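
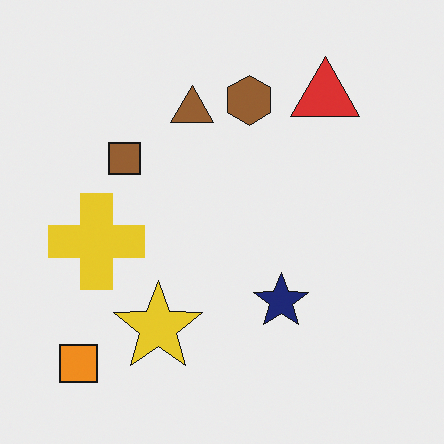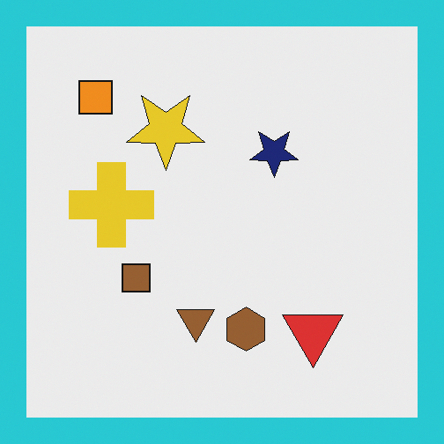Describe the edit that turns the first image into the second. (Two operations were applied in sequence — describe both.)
The second image is the first flipped vertically (top ↔ bottom), then framed with a cyan border.

The orange square is in the bottom-left of the first image and the top-left of the second — shapes on opposite sides of the horizontal midline have swapped in a mirror flip. A solid cyan frame runs around the edge of the second image, with the content slightly shrunk inside it.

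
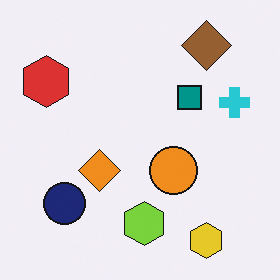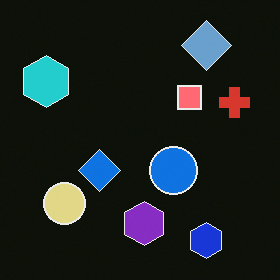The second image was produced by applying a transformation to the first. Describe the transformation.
Color-inverted (negative).

The light background has become dark and every shape's color is its complement — a photographic negative.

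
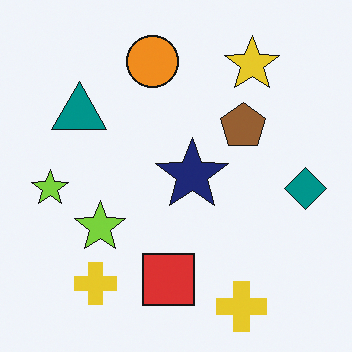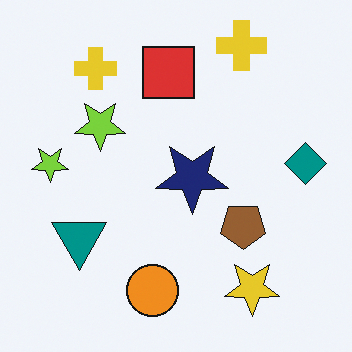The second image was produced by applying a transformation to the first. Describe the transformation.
The image was flipped vertically (top ↔ bottom).

The orange circle is in the top of the first image and the bottom of the second — shapes on opposite sides of the horizontal midline have swapped in a mirror flip.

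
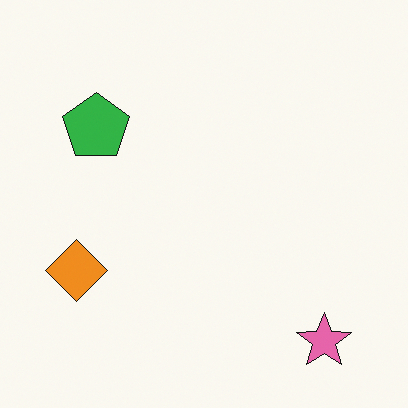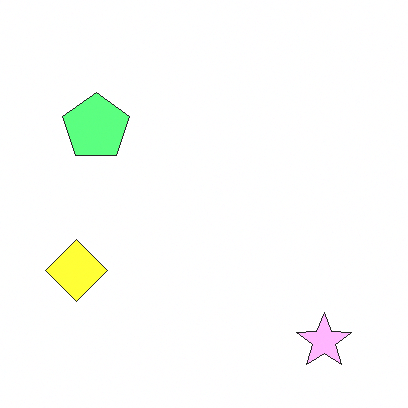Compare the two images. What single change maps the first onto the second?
Noticeably brightened.

Every pixel — background and shapes alike — is uniformly brightened.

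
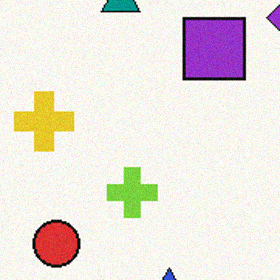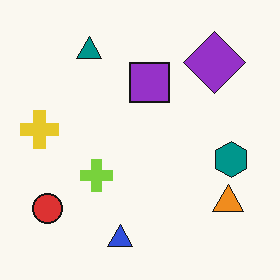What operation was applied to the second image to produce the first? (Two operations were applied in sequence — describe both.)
It was cropped to a modestly smaller region and rescaled, then degraded with subtle gaussian noise.

The visible shapes are larger and the field of view is narrower; shapes near the original edges may be partly or wholly outside the frame — a crop-and-rescale. Random speckle covers the whole image, including the flat background.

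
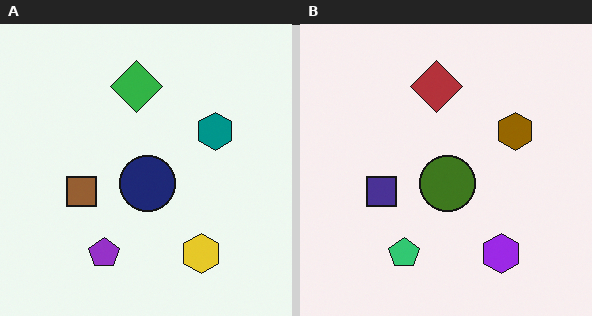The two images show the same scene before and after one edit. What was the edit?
Hue-shifted through roughly half the color wheel.

Every shape's color has rotated by the same amount around the hue wheel — a uniform hue shift.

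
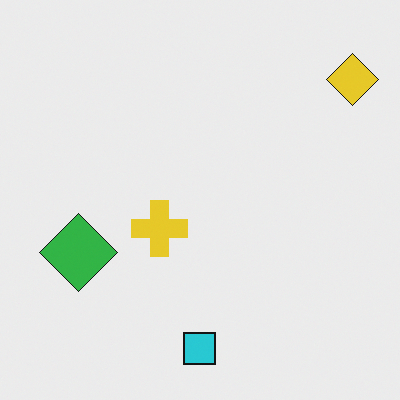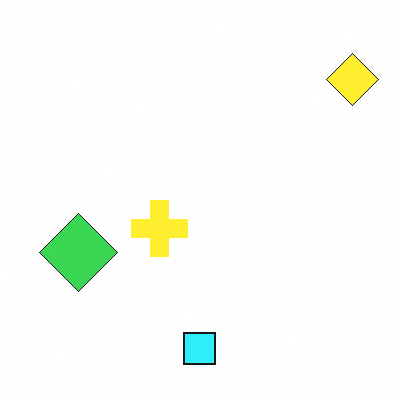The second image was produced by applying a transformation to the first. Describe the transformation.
It was brightened a little.

Every pixel — background and shapes alike — is uniformly brightened.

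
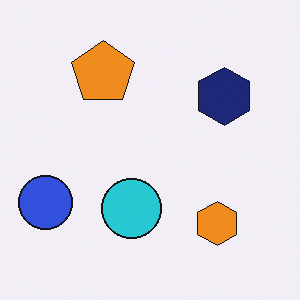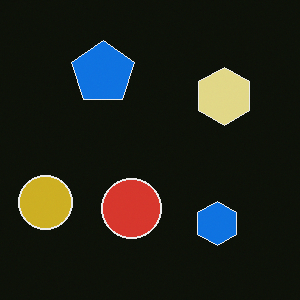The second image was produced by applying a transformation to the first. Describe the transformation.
This is the original image color-inverted (negative).

The light background has become dark and every shape's color is its complement — a photographic negative.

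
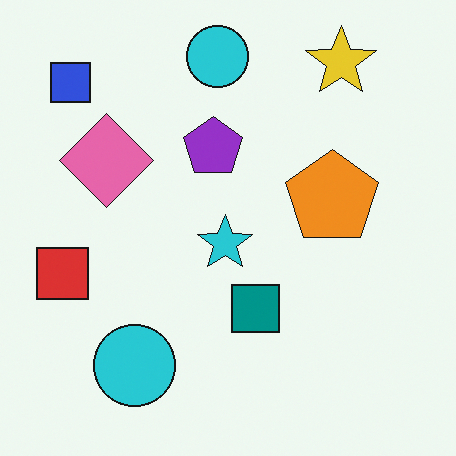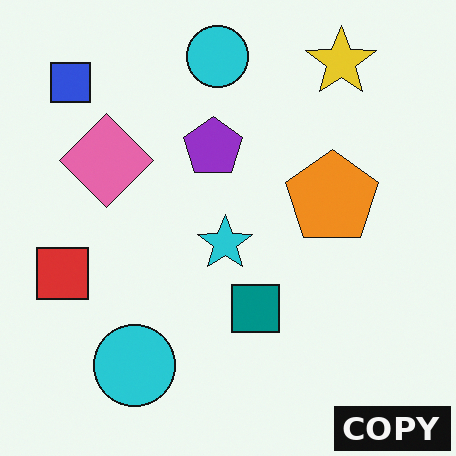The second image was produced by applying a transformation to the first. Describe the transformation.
The second image is the first watermarked with the text "COPY" in the lower-right corner.

A dark label reading "COPY" appears in the lower-right corner.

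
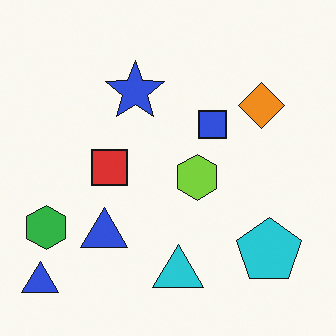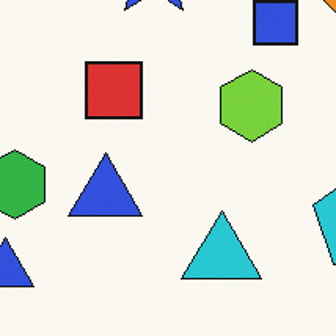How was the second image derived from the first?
The image was cropped to a modestly smaller region and rescaled.

The visible shapes are larger and the field of view is narrower; shapes near the original edges may be partly or wholly outside the frame — a crop-and-rescale.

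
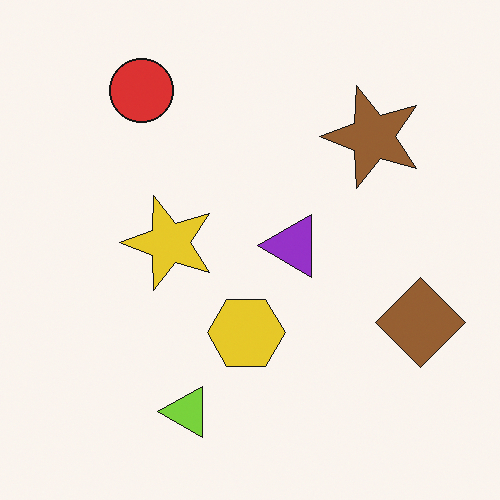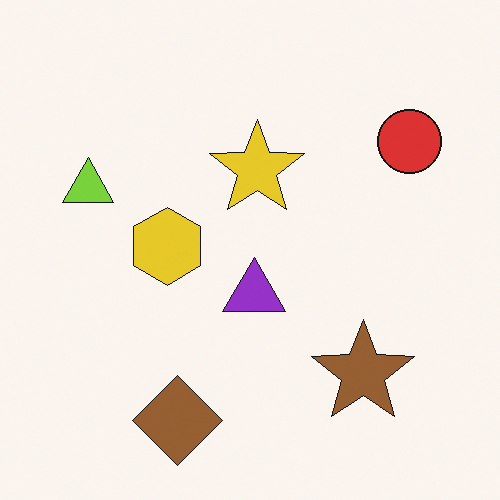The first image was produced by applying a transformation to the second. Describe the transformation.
The image was rotated 90° counter-clockwise.

The red circle sits in the top-right of the second image and the top-left of the first — consistent with a whole-image 90° counter-clockwise rotation.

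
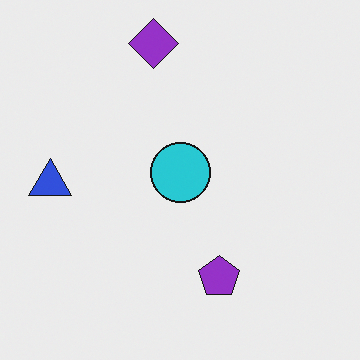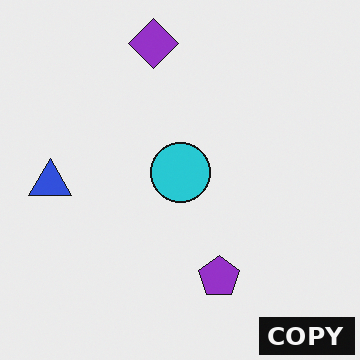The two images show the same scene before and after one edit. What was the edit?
It was watermarked with the text "COPY" in the lower-right corner.

A dark label reading "COPY" appears in the lower-right corner.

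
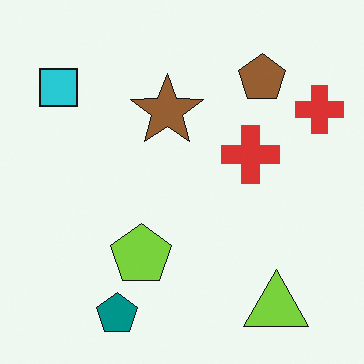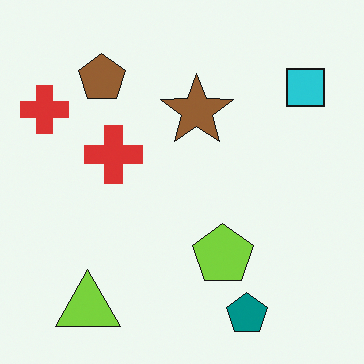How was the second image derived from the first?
The transformation is: flipped horizontally (left ↔ right).

The cyan square is in the top-left of the first image and the top-right of the second — shapes on opposite sides of the vertical midline have swapped in a mirror flip.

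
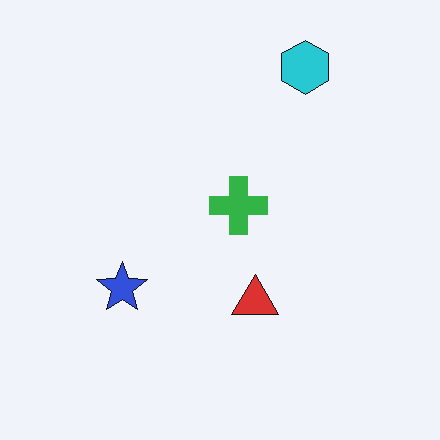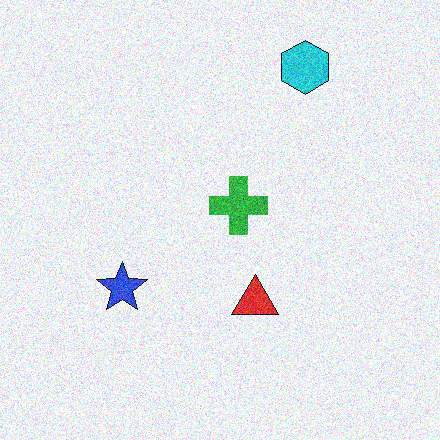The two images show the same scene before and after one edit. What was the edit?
This is the original image degraded with moderate additive noise.

Random speckle covers the whole image, including the flat background.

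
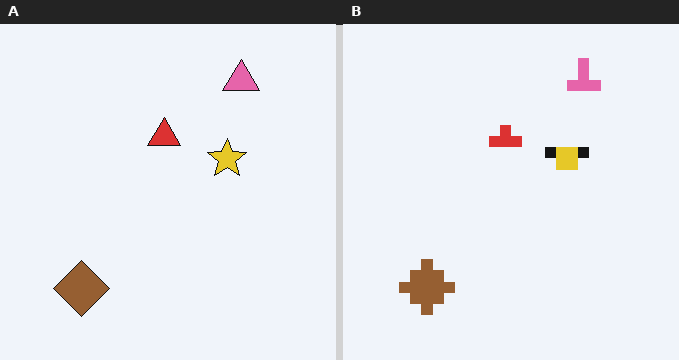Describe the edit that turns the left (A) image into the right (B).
It was heavily pixelated into large blocks.

Shapes are reduced to large square blocks; fine edges and outlines are lost — a downscale-then-upscale (mosaic) effect.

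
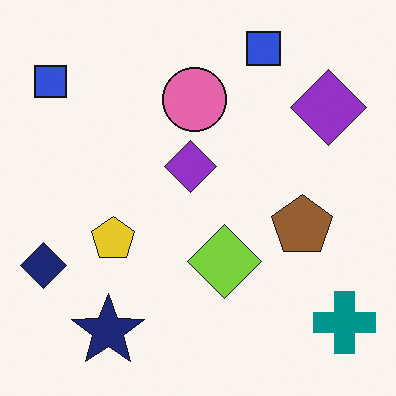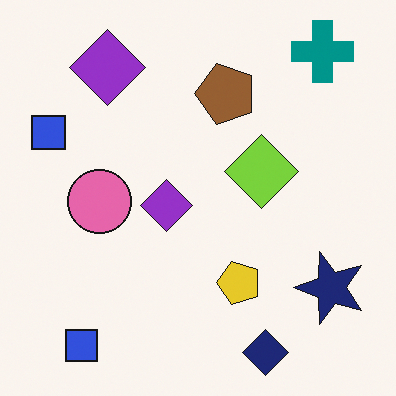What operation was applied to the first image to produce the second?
The second image is the first rotated 90° counter-clockwise.

The teal cross sits in the bottom-right of the first image and the top-right of the second — consistent with a whole-image 90° counter-clockwise rotation.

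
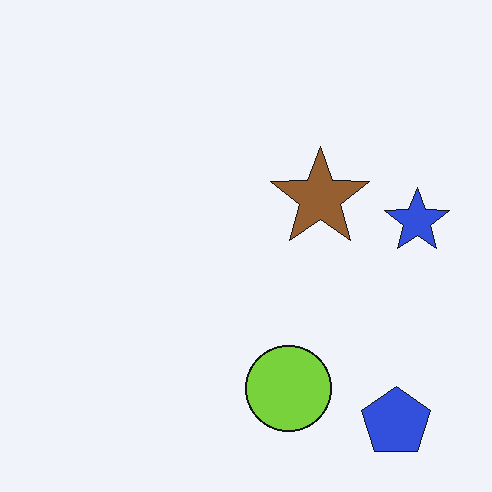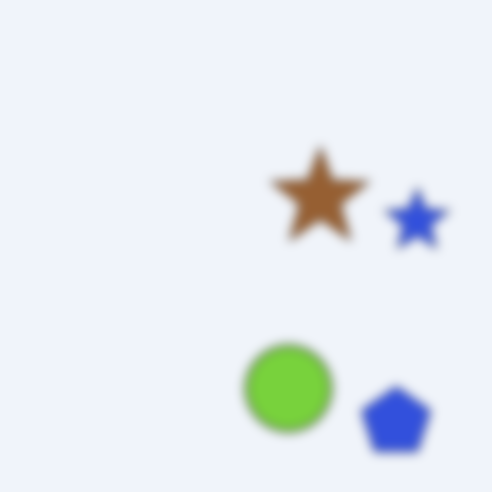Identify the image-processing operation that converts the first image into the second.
It was strongly gaussian-blurred.

Shape edges and outlines are uniformly softened across the whole image.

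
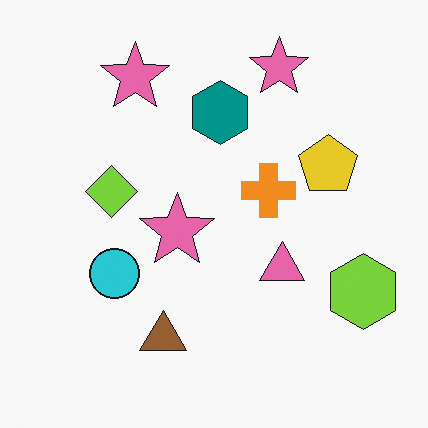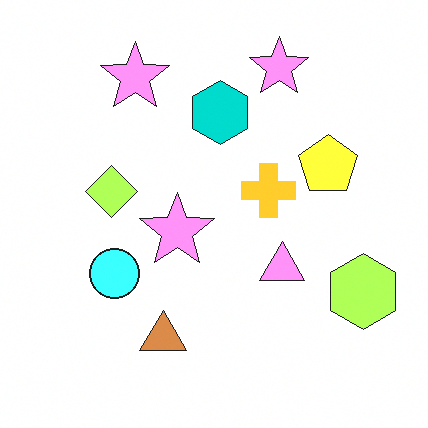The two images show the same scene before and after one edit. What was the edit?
Noticeably brightened.

Every pixel — background and shapes alike — is uniformly brightened.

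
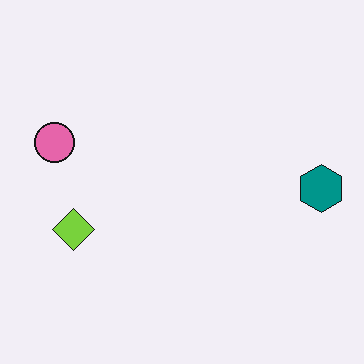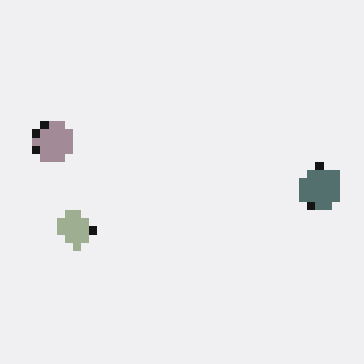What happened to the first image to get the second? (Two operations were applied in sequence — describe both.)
The second image is the first heavily desaturated, then moderately pixelated.

All colors are more muted and greyish — a global saturation change. Shapes are reduced to large square blocks; fine edges and outlines are lost — a downscale-then-upscale (mosaic) effect.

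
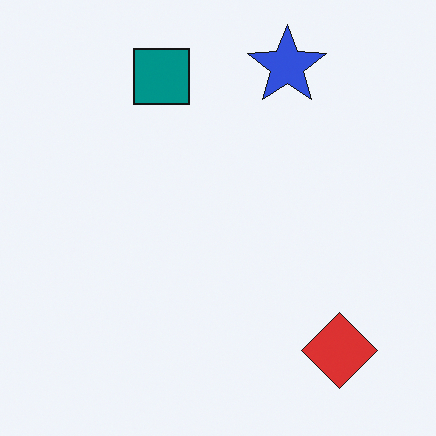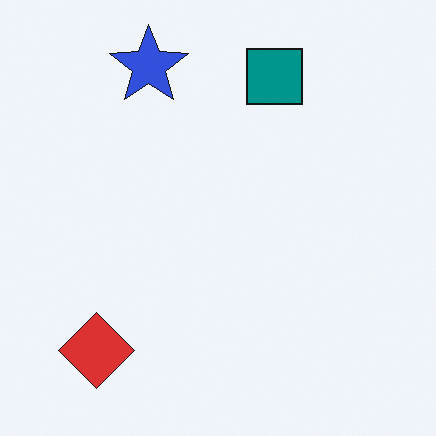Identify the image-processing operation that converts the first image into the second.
It was flipped horizontally (left ↔ right).

The red diamond is in the bottom-right of the first image and the bottom-left of the second — shapes on opposite sides of the vertical midline have swapped in a mirror flip.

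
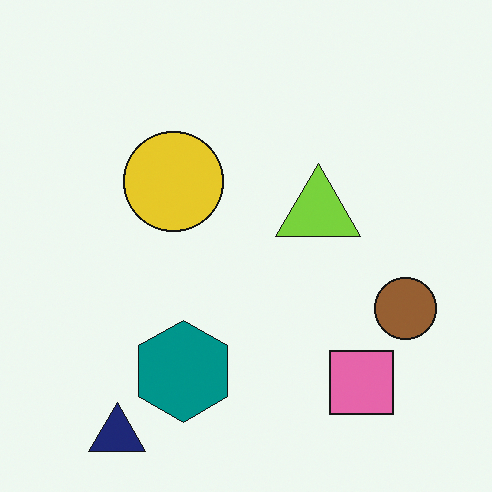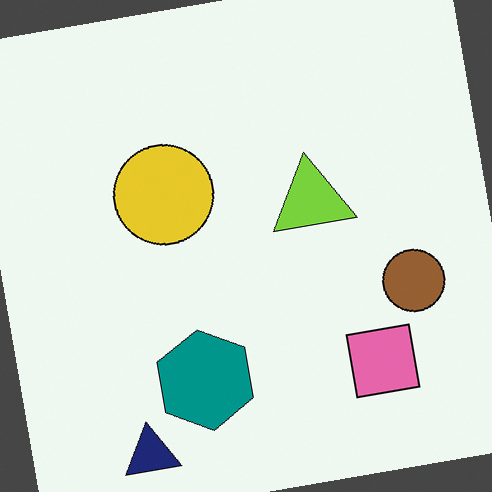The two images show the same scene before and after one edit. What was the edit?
It was rotated counter-clockwise by a slight angle.

Every shape is tilted by the same angle and the image corners show triangular fill wedges — a whole-image rotation by a non-right angle.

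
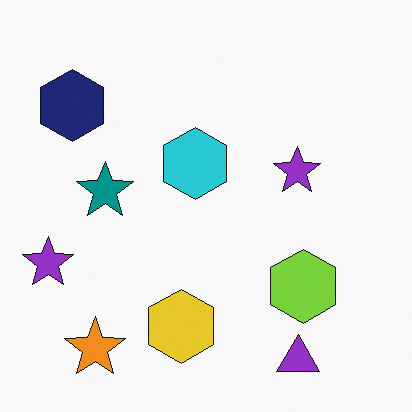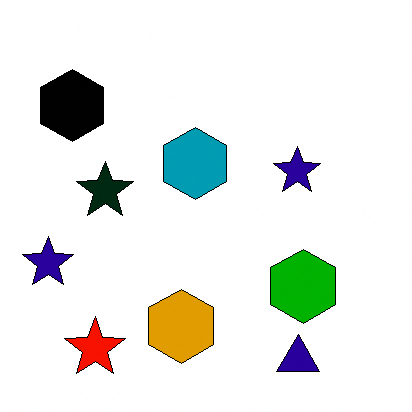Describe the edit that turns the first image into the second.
The second image is the first given much higher contrast.

Tones are pushed away from mid-grey across the whole image — a global contrast change.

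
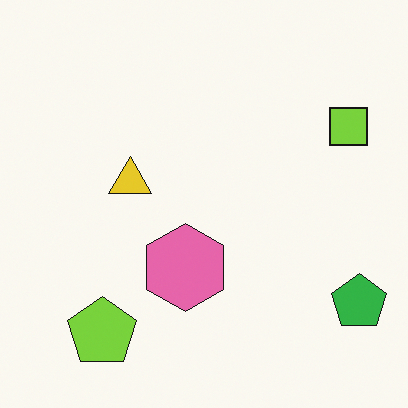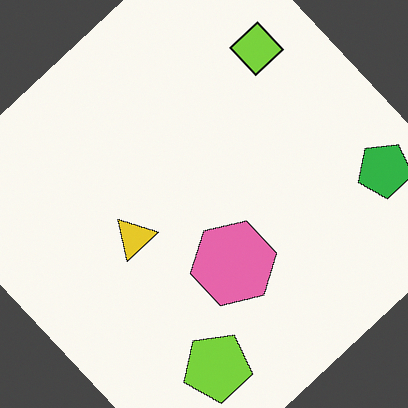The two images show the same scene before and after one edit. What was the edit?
It was rotated counter-clockwise by a large amount — several tens of degrees.

Every shape is tilted by the same angle and the image corners show triangular fill wedges — a whole-image rotation by a non-right angle.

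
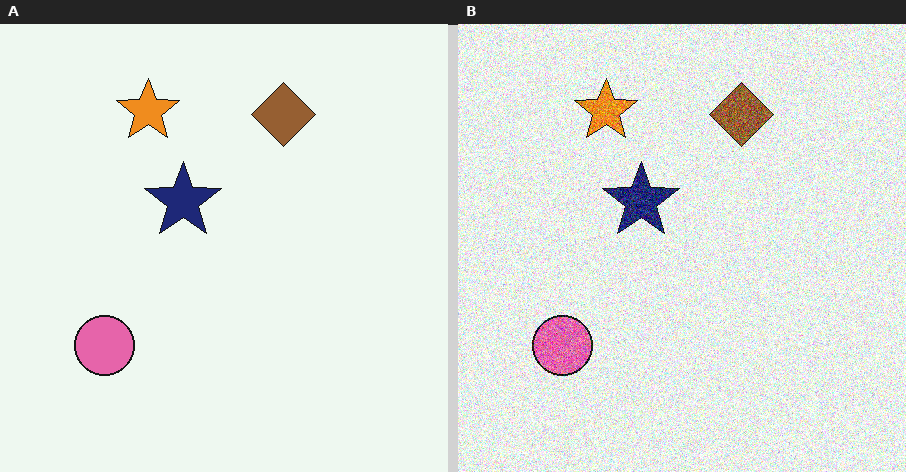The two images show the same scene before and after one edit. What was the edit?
The right (B) image is the left (A) degraded with heavy additive noise.

Random speckle covers the whole image, including the flat background.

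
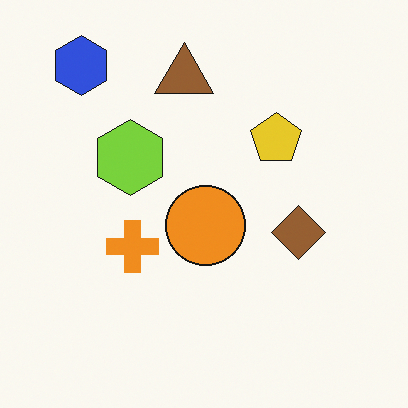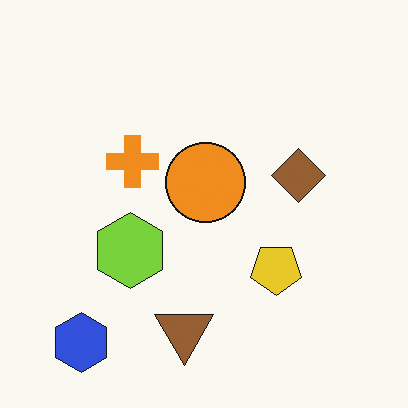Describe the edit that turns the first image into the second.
The image was flipped vertically (top ↔ bottom).

The blue hexagon is in the top-left of the first image and the bottom-left of the second — shapes on opposite sides of the horizontal midline have swapped in a mirror flip.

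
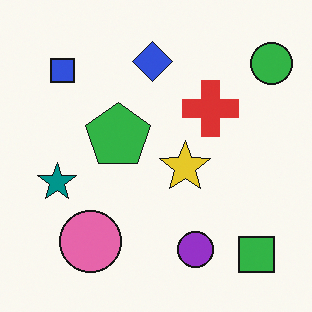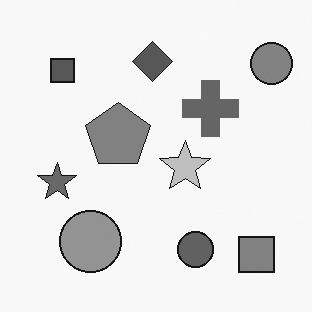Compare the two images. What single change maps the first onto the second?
It was converted to grayscale.

All color is removed — every shape is now a shade of grey.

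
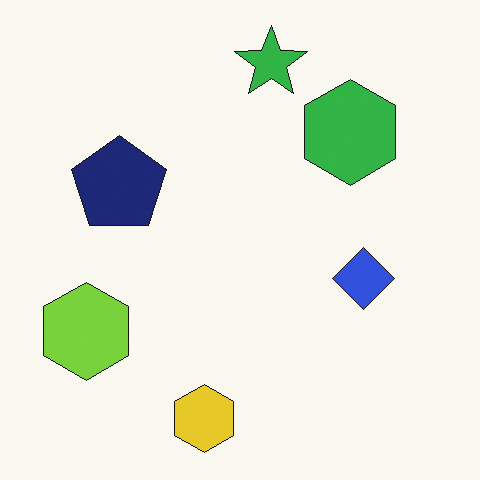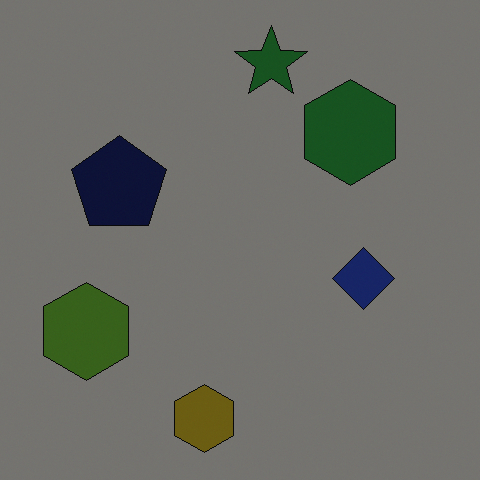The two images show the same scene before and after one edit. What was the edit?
It was substantially darkened.

Every pixel — background and shapes alike — is uniformly darkened.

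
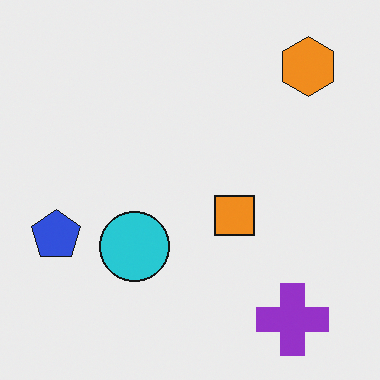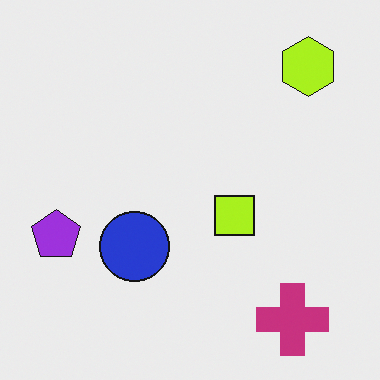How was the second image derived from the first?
Hue-shifted slightly.

Every shape's color has rotated by the same amount around the hue wheel — a uniform hue shift.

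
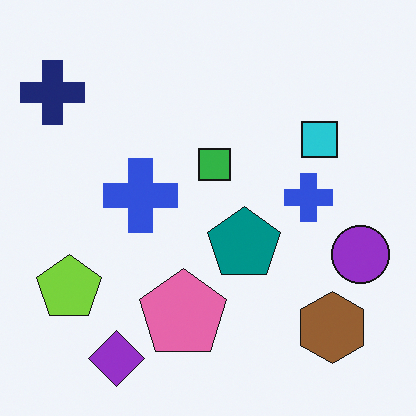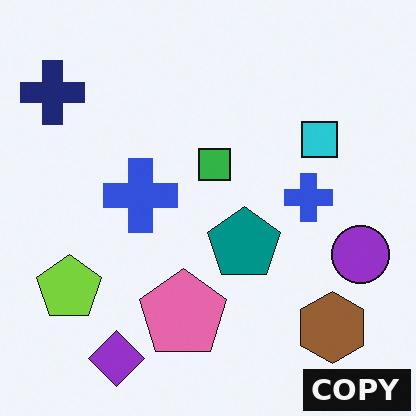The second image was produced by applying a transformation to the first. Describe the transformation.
It was watermarked with the text "COPY" in the lower-right corner.

A dark label reading "COPY" appears in the lower-right corner.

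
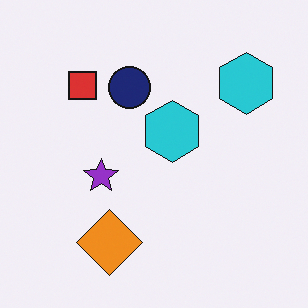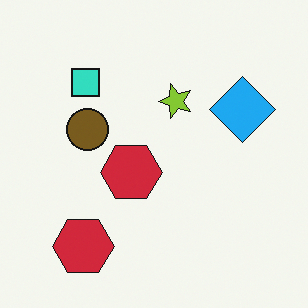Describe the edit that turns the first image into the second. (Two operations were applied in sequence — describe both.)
The second image is the first hue-shifted by a large amount, then transposed (reflected across the top-left ↔ bottom-right diagonal).

Every shape's color has rotated by the same amount around the hue wheel — a uniform hue shift. Shapes have swapped their row and column positions — what was in the top-right is now in the bottom-left — a diagonal reflection.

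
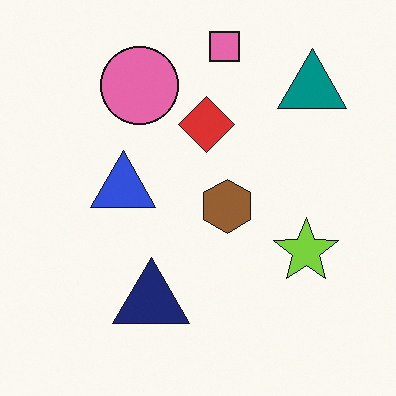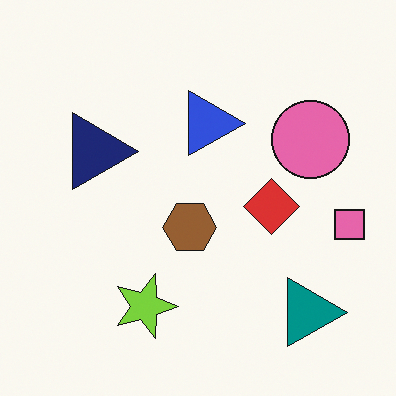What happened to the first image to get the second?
The second image is the first rotated 90° clockwise.

The teal triangle sits in the top-right of the first image and the bottom-right of the second — consistent with a whole-image 90° clockwise rotation.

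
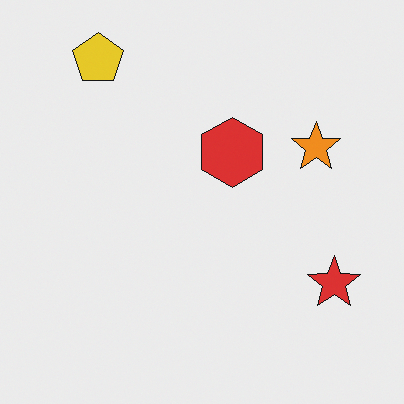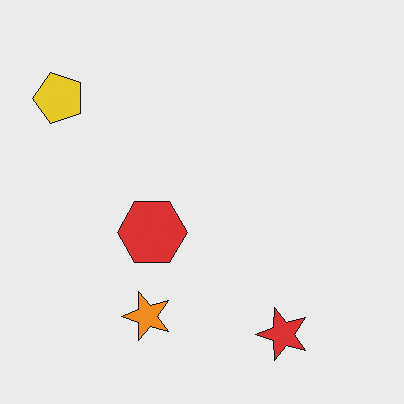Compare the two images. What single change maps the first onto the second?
It was transposed (reflected across the top-left ↔ bottom-right diagonal).

Shapes have swapped their row and column positions — what was in the top-right is now in the bottom-left — a diagonal reflection.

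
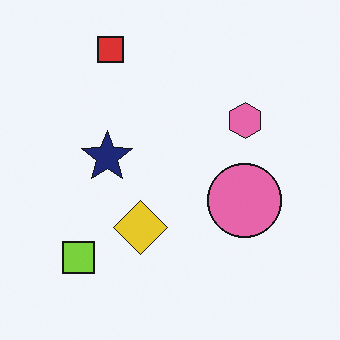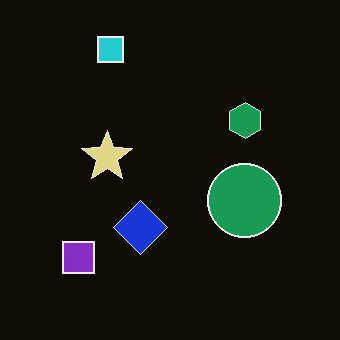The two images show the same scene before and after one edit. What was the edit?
This is the original image color-inverted (negative).

The light background has become dark and every shape's color is its complement — a photographic negative.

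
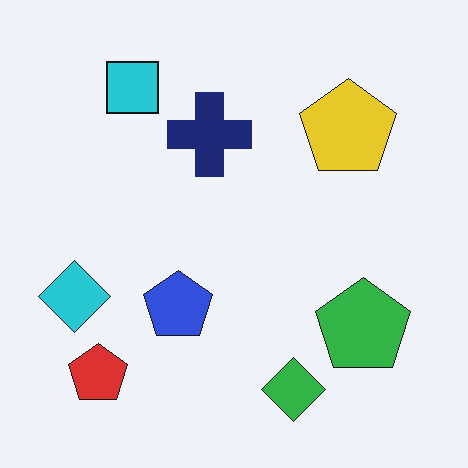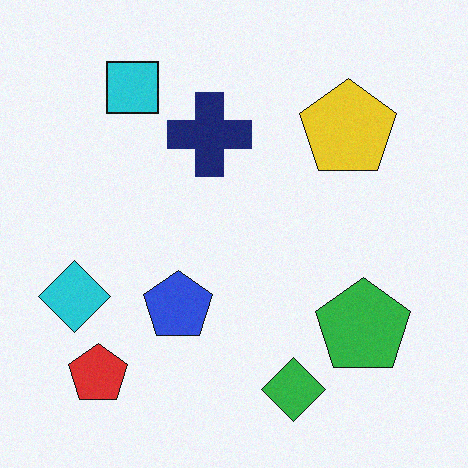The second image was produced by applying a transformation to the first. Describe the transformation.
The image was degraded with a light layer of grain.

Random speckle covers the whole image, including the flat background.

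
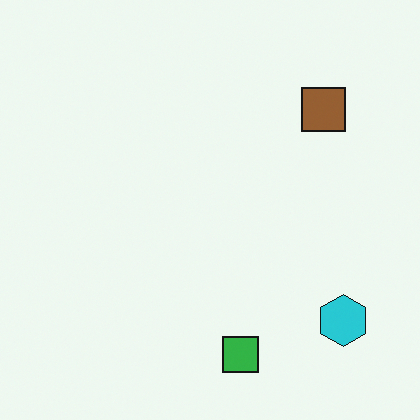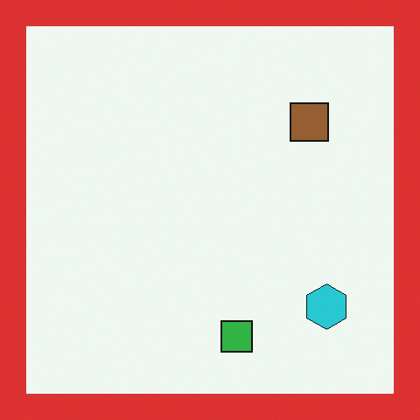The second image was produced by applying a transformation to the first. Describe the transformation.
The transformation is: framed with a red border.

A solid red frame runs around the edge of the second image, with the content slightly shrunk inside it.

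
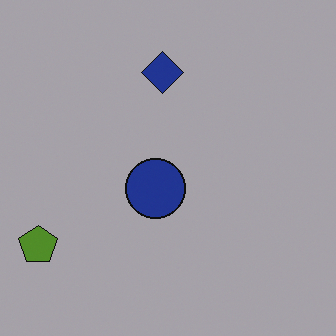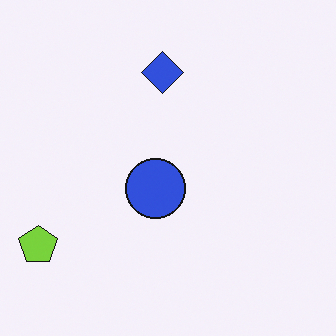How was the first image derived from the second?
The transformation is: substantially darkened.

Every pixel — background and shapes alike — is uniformly darkened.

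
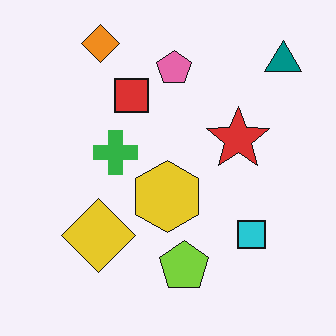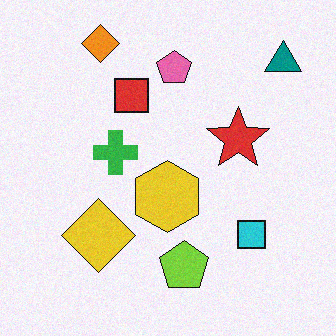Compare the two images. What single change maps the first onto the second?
It was degraded with light additive noise.

Random speckle covers the whole image, including the flat background.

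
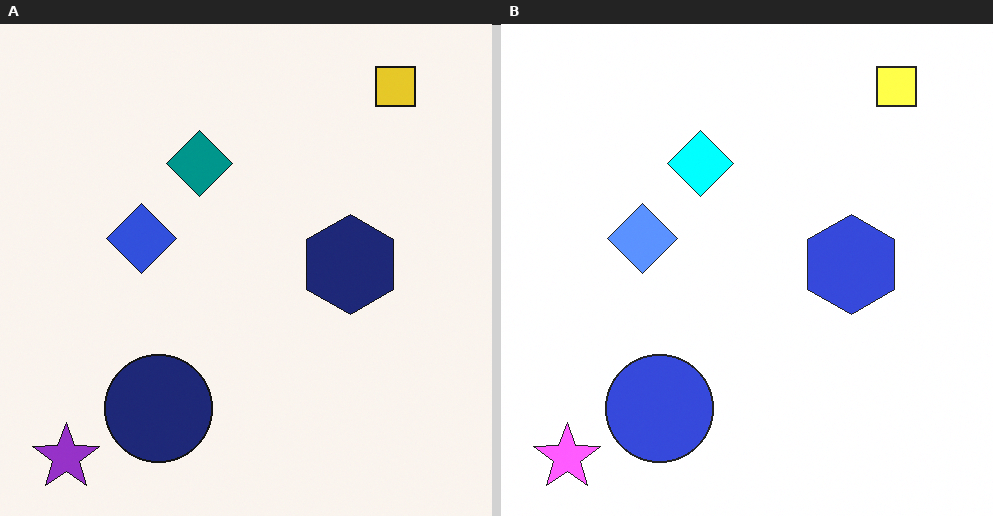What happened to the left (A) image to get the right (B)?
It was brightened a lot.

Every pixel — background and shapes alike — is uniformly brightened.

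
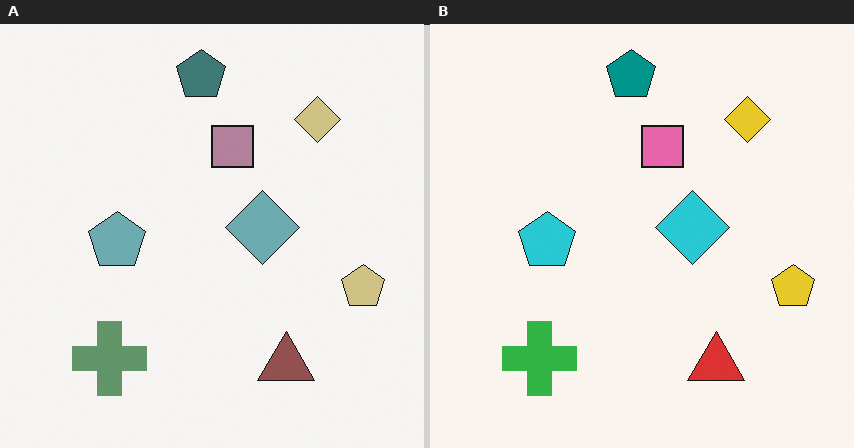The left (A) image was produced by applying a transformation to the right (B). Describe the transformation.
The left (A) image is the right (B) made much more muted (saturation change).

All colors are more muted and greyish — a global saturation change.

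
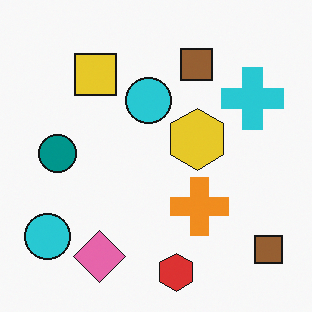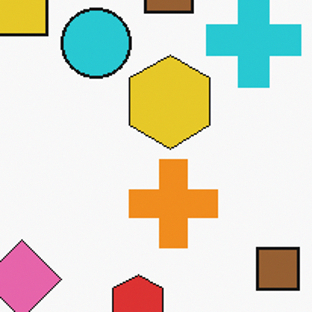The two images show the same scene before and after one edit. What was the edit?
The image was cropped slightly and scaled back up.

The visible shapes are larger and the field of view is narrower; shapes near the original edges may be partly or wholly outside the frame — a crop-and-rescale.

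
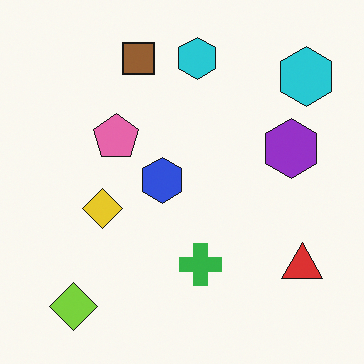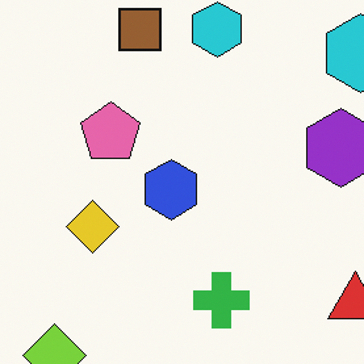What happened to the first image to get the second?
The second image is the first cropped to a modestly smaller region and rescaled.

The visible shapes are larger and the field of view is narrower; shapes near the original edges may be partly or wholly outside the frame — a crop-and-rescale.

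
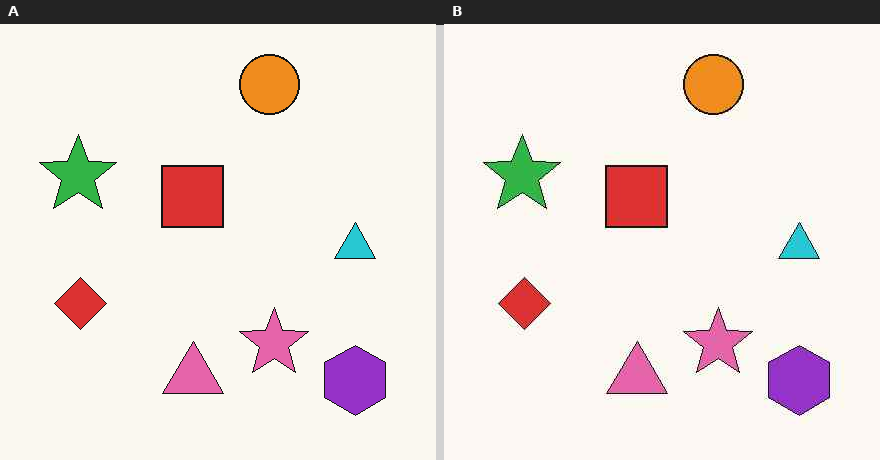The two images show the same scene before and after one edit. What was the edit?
It was given moderate JPEG compression.

Blocky 8×8 compression artifacts appear around shape edges and the flat background shows ringing — characteristic JPEG degradation.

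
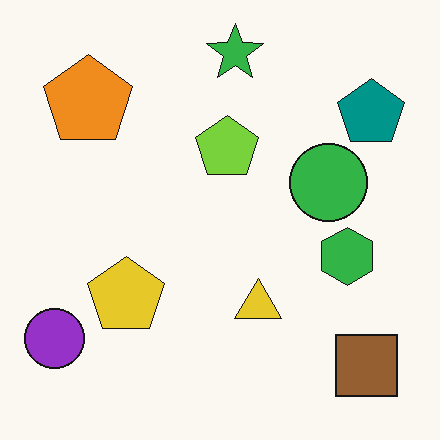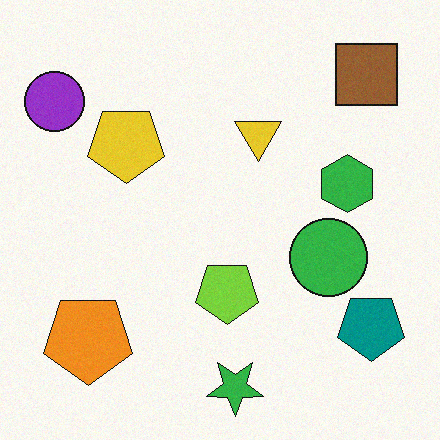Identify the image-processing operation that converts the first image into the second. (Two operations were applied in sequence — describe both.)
The transformation is: flipped vertically (top ↔ bottom), then degraded with light additive noise.

The green star is in the top of the first image and the bottom of the second — shapes on opposite sides of the horizontal midline have swapped in a mirror flip. Random speckle covers the whole image, including the flat background.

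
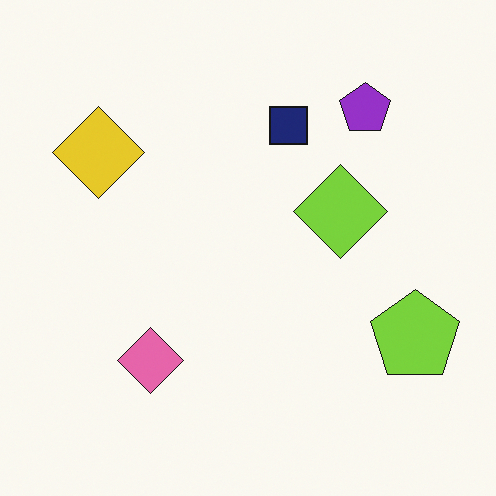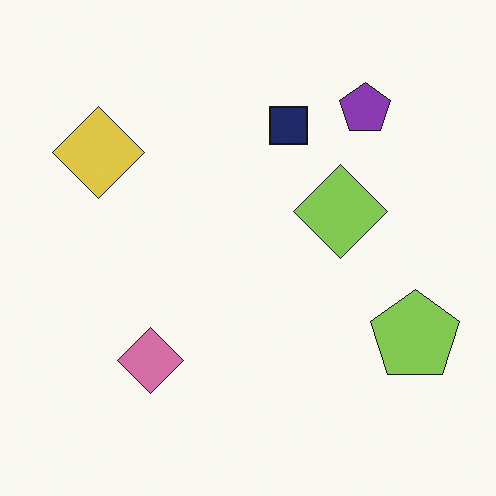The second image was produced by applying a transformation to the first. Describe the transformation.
The second image is the first slightly desaturated.

All colors are more muted and greyish — a global saturation change.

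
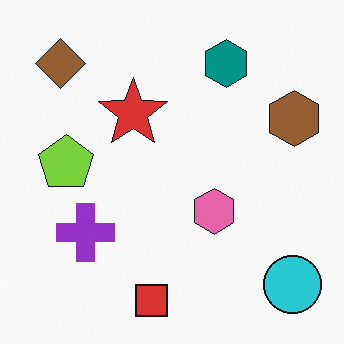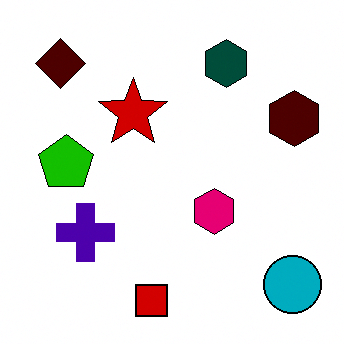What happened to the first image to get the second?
This is the original image given much higher contrast.

Tones are pushed away from mid-grey across the whole image — a global contrast change.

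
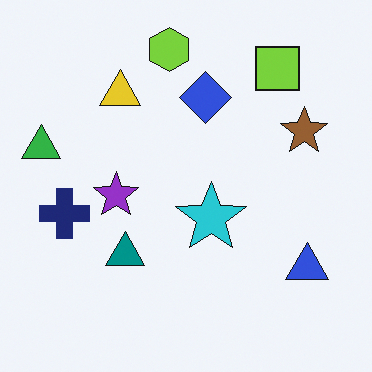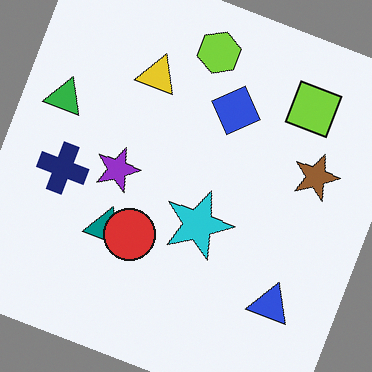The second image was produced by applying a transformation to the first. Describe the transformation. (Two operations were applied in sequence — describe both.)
The transformation is: rotated clockwise by a moderate amount, then overlaid with an additional red circle.

Every shape is tilted by the same angle and the image corners show triangular fill wedges — a whole-image rotation by a non-right angle. A red circle appears in the second image that is absent from the first.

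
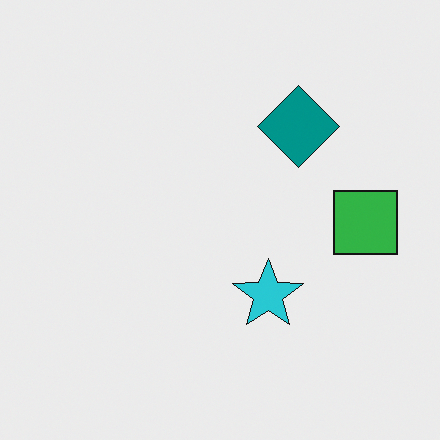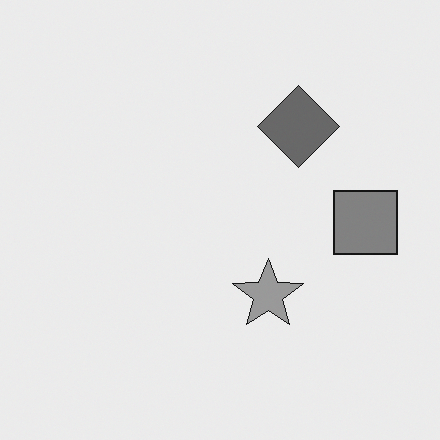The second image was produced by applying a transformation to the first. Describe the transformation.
The transformation is: converted to grayscale.

All color is removed — every shape is now a shade of grey.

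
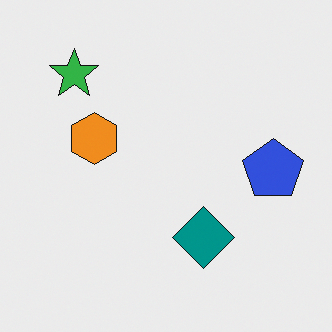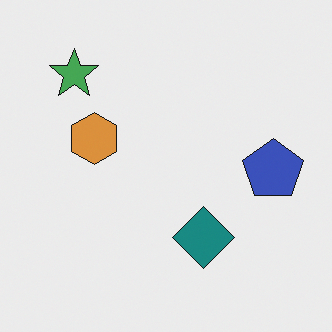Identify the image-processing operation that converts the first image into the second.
This is the original image slightly desaturated.

All colors are more muted and greyish — a global saturation change.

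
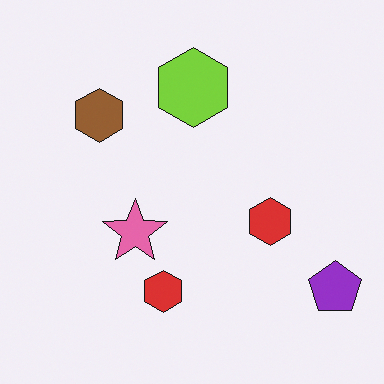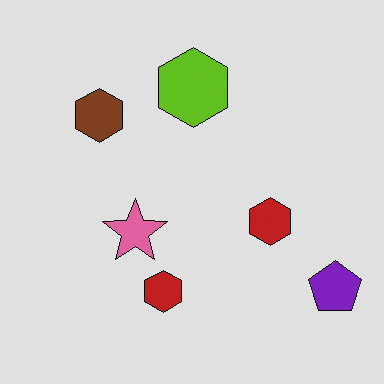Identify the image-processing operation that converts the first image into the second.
The transformation is: posterized to a reduced palette.

Each flat color has snapped to a coarser quantized level — most visibly, the near-white background has dropped to a flat grey.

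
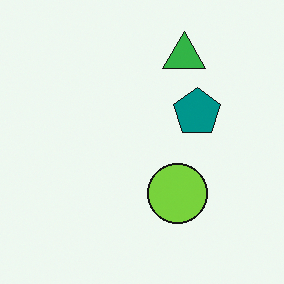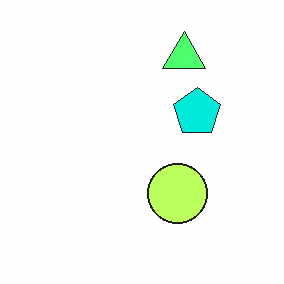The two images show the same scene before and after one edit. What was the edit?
The transformation is: noticeably brightened.

Every pixel — background and shapes alike — is uniformly brightened.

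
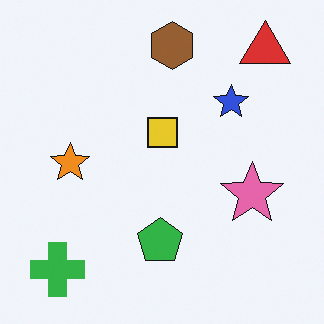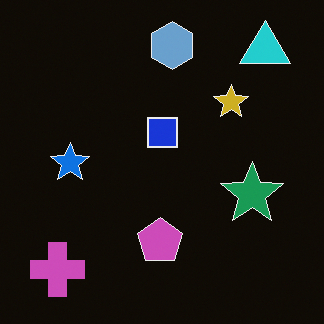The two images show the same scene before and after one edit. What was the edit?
It was color-inverted (negative).

The light background has become dark and every shape's color is its complement — a photographic negative.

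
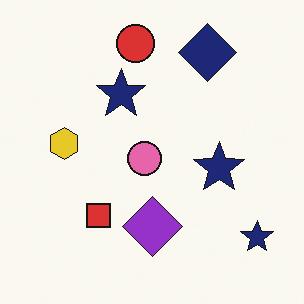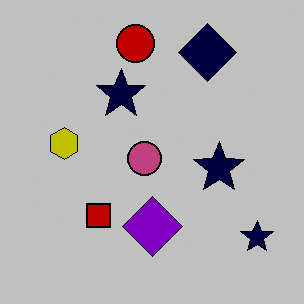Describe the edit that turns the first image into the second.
The transformation is: heavily posterized to just a handful of flat colors.

Each flat color has snapped to a coarser quantized level — most visibly, the near-white background has dropped to a flat grey.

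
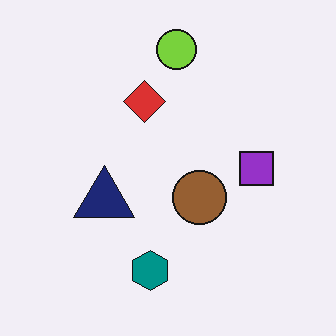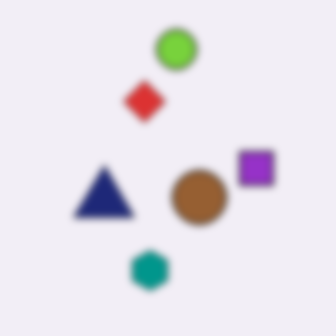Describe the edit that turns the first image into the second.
This is the original image noticeably gaussian-blurred.

Shape edges and outlines are uniformly softened across the whole image.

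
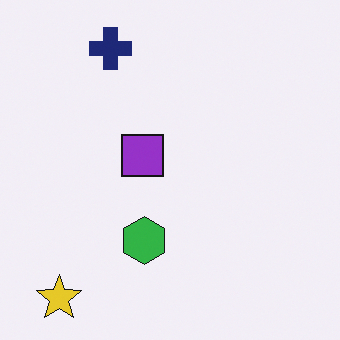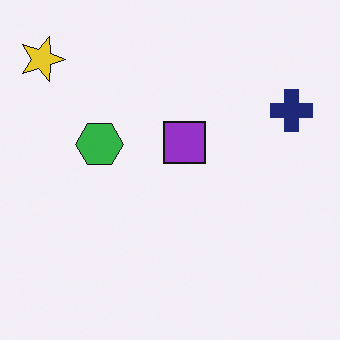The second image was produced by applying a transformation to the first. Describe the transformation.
This is the original image rotated 90° clockwise.

The yellow star sits in the bottom-left of the first image and the top-left of the second — consistent with a whole-image 90° clockwise rotation.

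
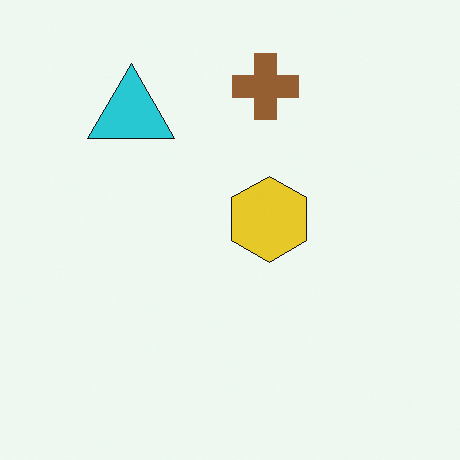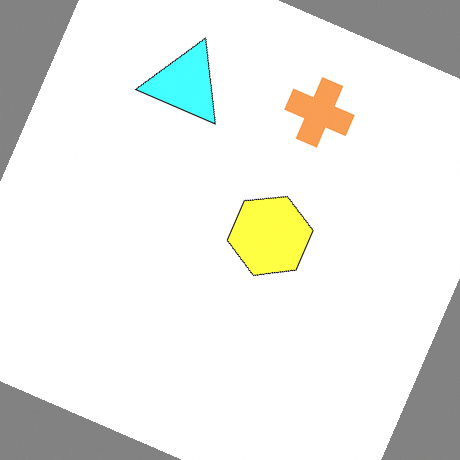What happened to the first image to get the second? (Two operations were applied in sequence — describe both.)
The transformation is: brightened a lot, then rotated clockwise by a clearly visible amount.

Every pixel — background and shapes alike — is uniformly brightened. Every shape is tilted by the same angle and the image corners show triangular fill wedges — a whole-image rotation by a non-right angle.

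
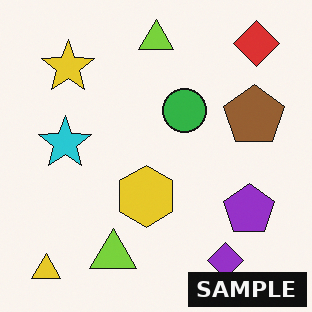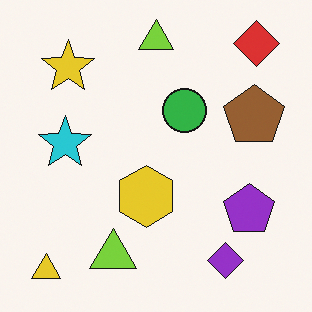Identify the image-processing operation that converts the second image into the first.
The transformation is: watermarked with the text "SAMPLE" in the lower-right corner.

A dark label reading "SAMPLE" appears in the lower-right corner.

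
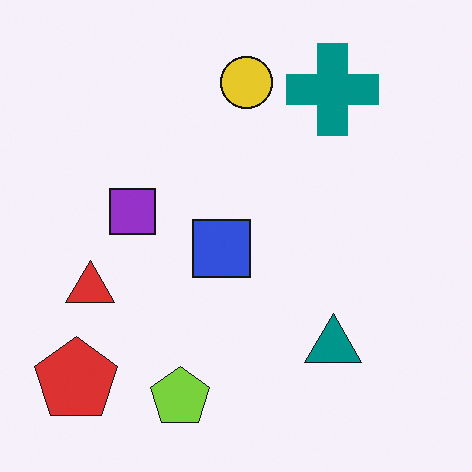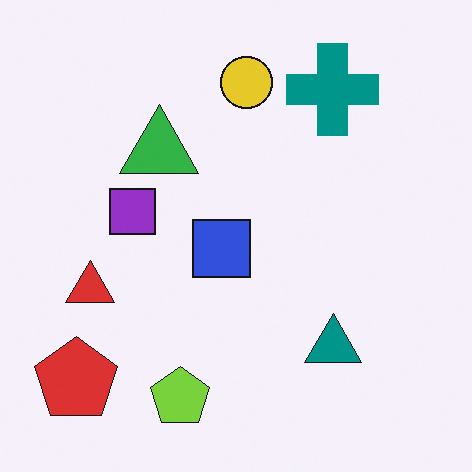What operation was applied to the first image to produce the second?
This is the original image overlaid with an additional green triangle.

A green triangle appears in the second image that is absent from the first.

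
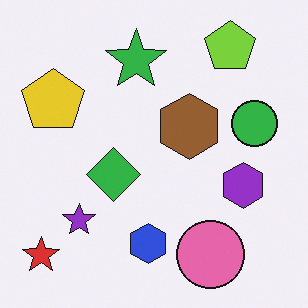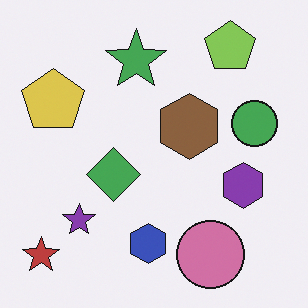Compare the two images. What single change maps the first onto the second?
The transformation is: slightly desaturated.

All colors are more muted and greyish — a global saturation change.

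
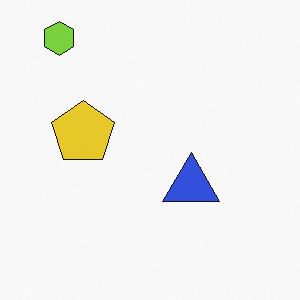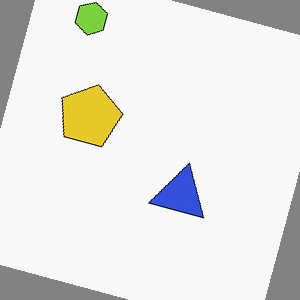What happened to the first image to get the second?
The image was rotated clockwise by a moderate amount.

Every shape is tilted by the same angle and the image corners show triangular fill wedges — a whole-image rotation by a non-right angle.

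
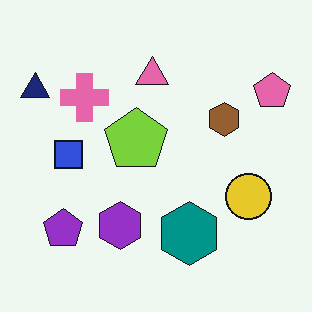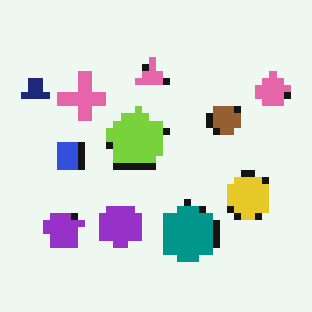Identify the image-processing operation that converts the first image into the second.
The image was moderately pixelated.

Shapes are reduced to large square blocks; fine edges and outlines are lost — a downscale-then-upscale (mosaic) effect.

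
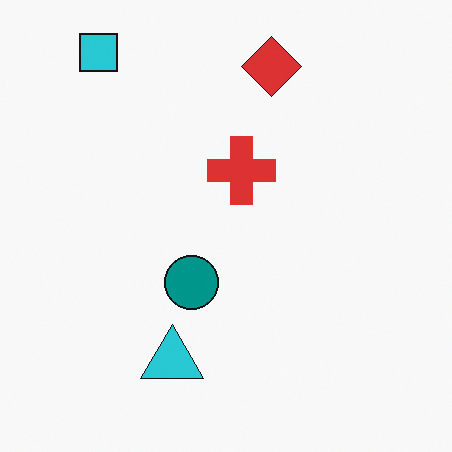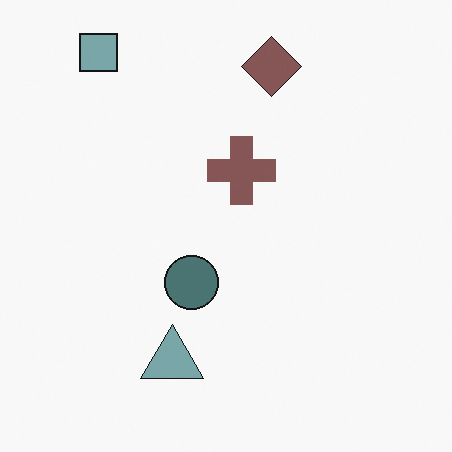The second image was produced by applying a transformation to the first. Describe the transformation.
This is the original image made much more muted (saturation change).

All colors are more muted and greyish — a global saturation change.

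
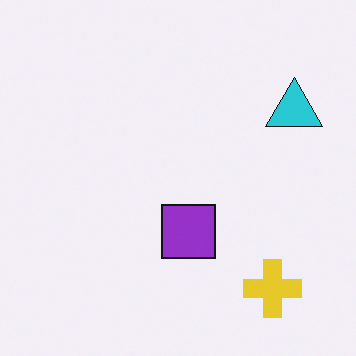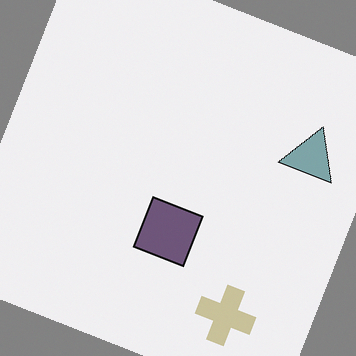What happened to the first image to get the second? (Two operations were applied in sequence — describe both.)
Heavily desaturated, then rotated clockwise by a moderate amount.

All colors are more muted and greyish — a global saturation change. Every shape is tilted by the same angle and the image corners show triangular fill wedges — a whole-image rotation by a non-right angle.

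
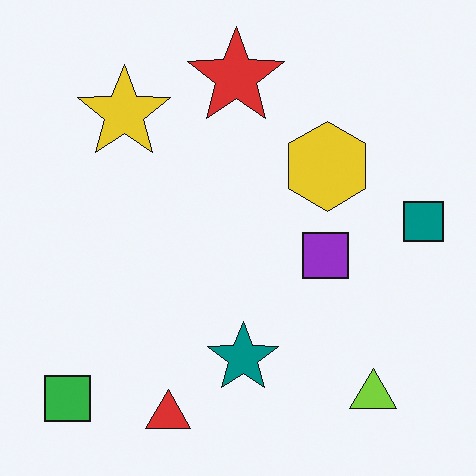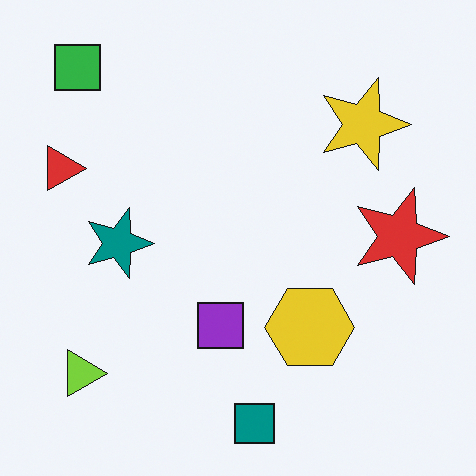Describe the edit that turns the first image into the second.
It was rotated 90° clockwise.

The green square sits in the bottom-left of the first image and the top-left of the second — consistent with a whole-image 90° clockwise rotation.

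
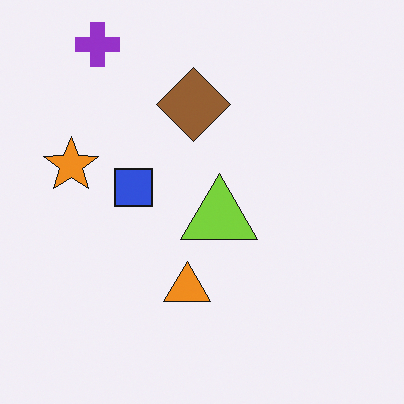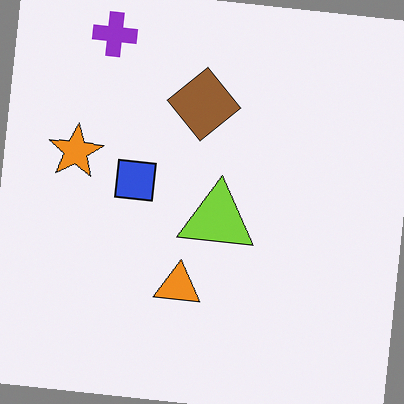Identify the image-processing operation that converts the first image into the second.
This is the original image rotated clockwise by a few degrees.

Every shape is tilted by the same angle and the image corners show triangular fill wedges — a whole-image rotation by a non-right angle.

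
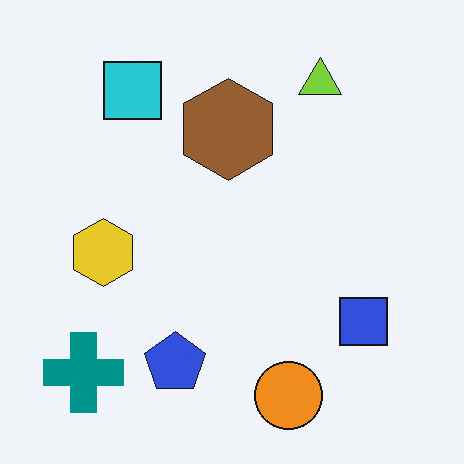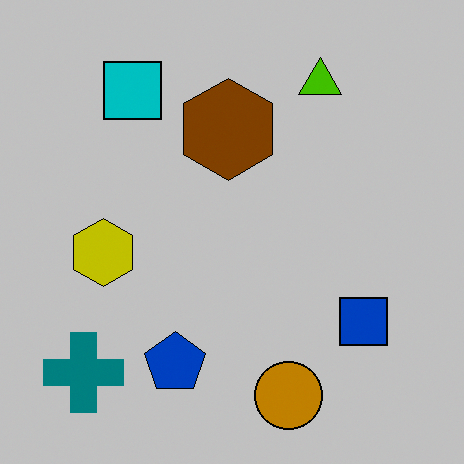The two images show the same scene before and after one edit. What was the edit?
The transformation is: aggressively posterized.

Each flat color has snapped to a coarser quantized level — most visibly, the near-white background has dropped to a flat grey.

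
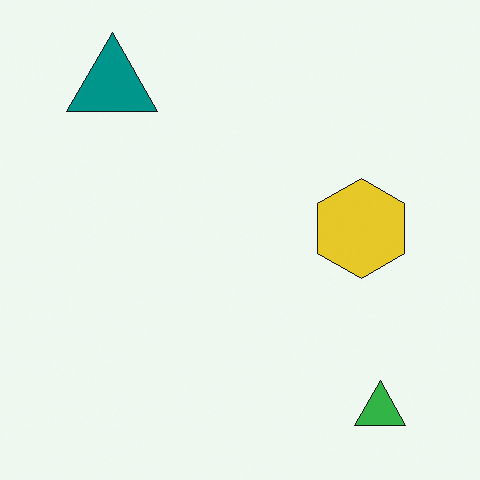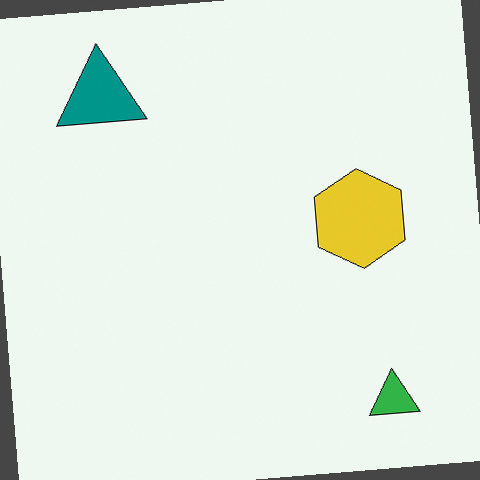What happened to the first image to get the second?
The second image is the first rotated counter-clockwise by a slight angle.

Every shape is tilted by the same angle and the image corners show triangular fill wedges — a whole-image rotation by a non-right angle.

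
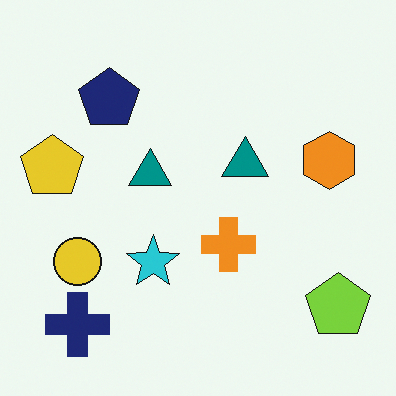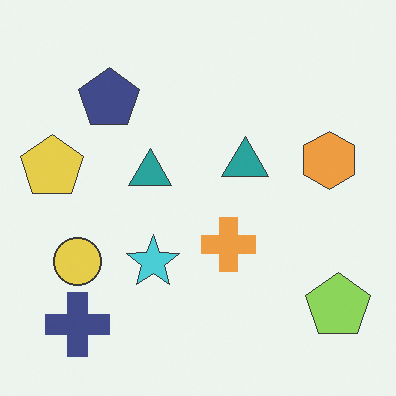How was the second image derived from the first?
The transformation is: given slightly reduced contrast.

Tones are pushed toward mid-grey across the whole image — a global contrast change.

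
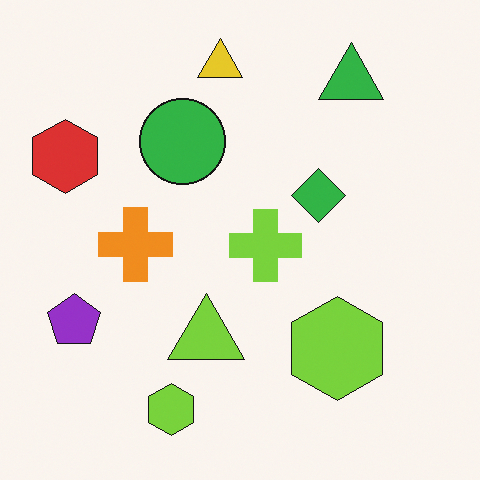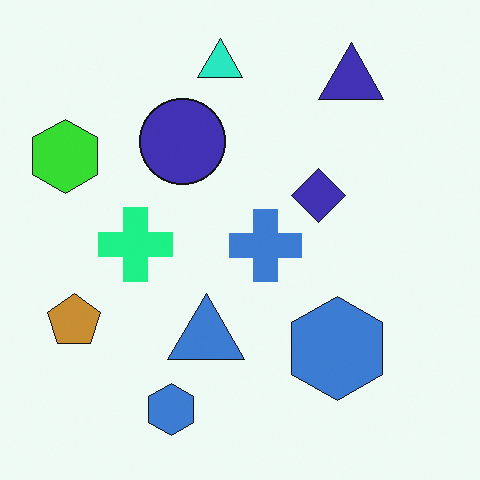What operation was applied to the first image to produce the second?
It was hue-shifted through roughly a third of the color wheel.

Every shape's color has rotated by the same amount around the hue wheel — a uniform hue shift.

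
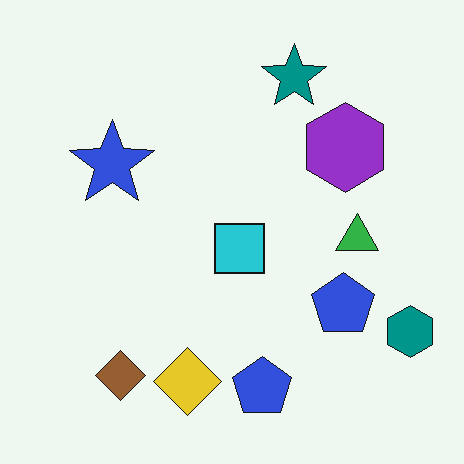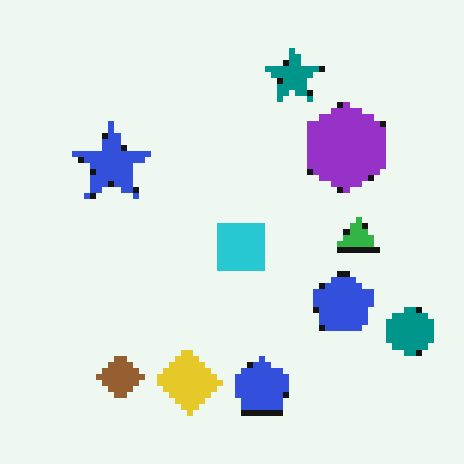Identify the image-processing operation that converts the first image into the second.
The second image is the first pixelated into visible square blocks.

Shapes are reduced to large square blocks; fine edges and outlines are lost — a downscale-then-upscale (mosaic) effect.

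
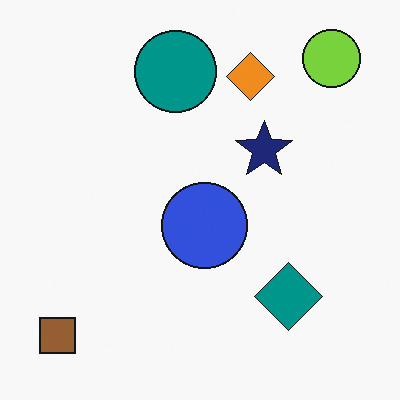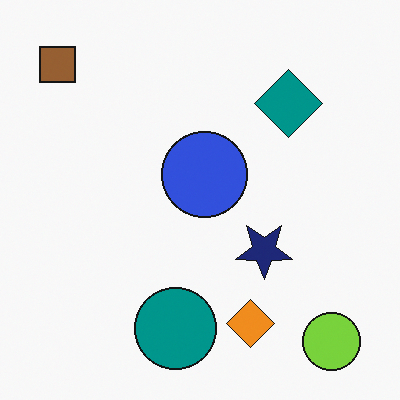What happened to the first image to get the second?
This is the original image flipped vertically (top ↔ bottom).

The lime circle is in the top-right of the first image and the bottom-right of the second — shapes on opposite sides of the horizontal midline have swapped in a mirror flip.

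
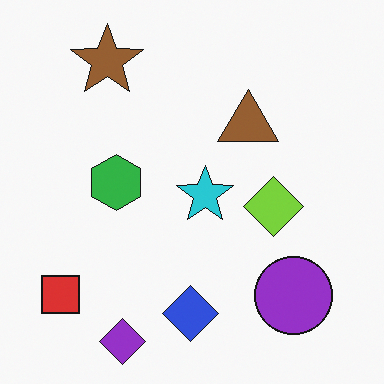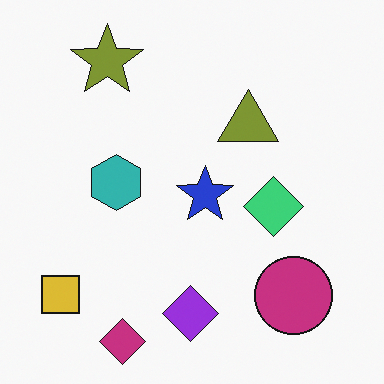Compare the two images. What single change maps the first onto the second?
This is the original image hue-shifted slightly.

Every shape's color has rotated by the same amount around the hue wheel — a uniform hue shift.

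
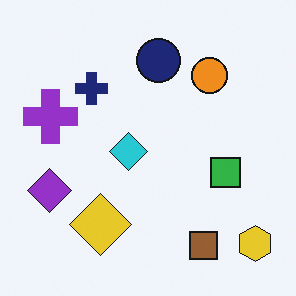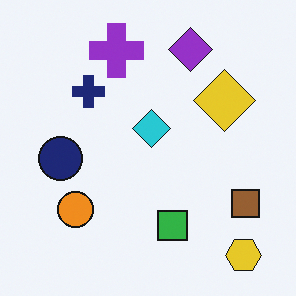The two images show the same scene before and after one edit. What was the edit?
The image was transposed (reflected across the top-left ↔ bottom-right diagonal).

Shapes have swapped their row and column positions — what was in the top-right is now in the bottom-left — a diagonal reflection.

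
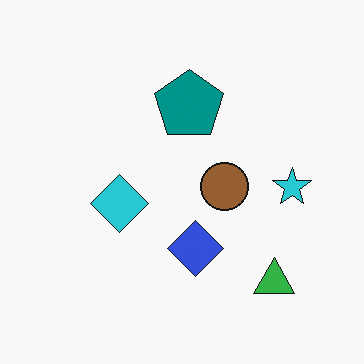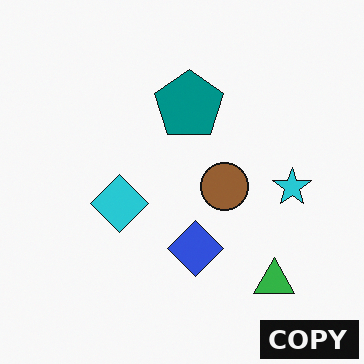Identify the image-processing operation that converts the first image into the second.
The image was watermarked with the text "COPY" in the lower-right corner.

A dark label reading "COPY" appears in the lower-right corner.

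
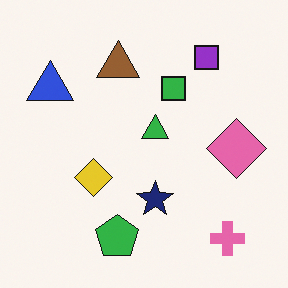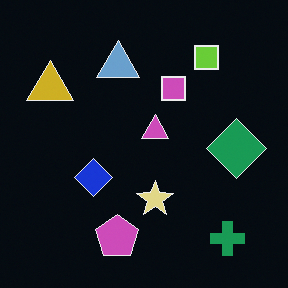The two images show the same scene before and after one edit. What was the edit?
The transformation is: color-inverted (negative).

The light background has become dark and every shape's color is its complement — a photographic negative.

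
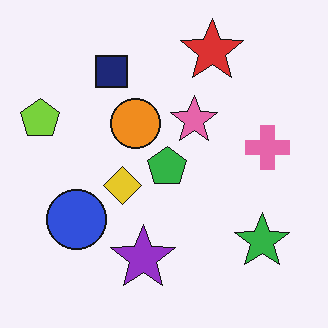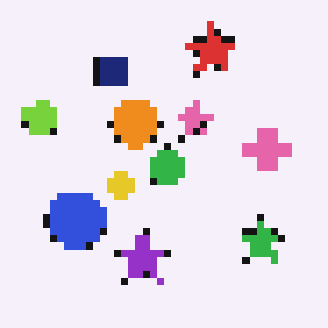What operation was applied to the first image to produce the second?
Pixelated into visible square blocks.

Shapes are reduced to large square blocks; fine edges and outlines are lost — a downscale-then-upscale (mosaic) effect.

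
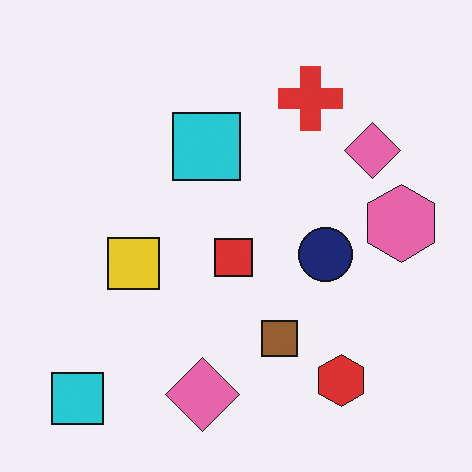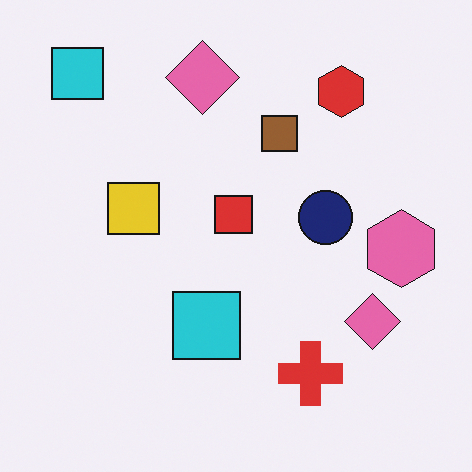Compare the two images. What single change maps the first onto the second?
The image was flipped vertically (top ↔ bottom).

The red hexagon is in the bottom-right of the first image and the top-right of the second — shapes on opposite sides of the horizontal midline have swapped in a mirror flip.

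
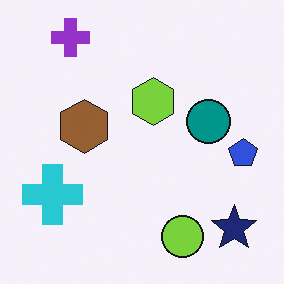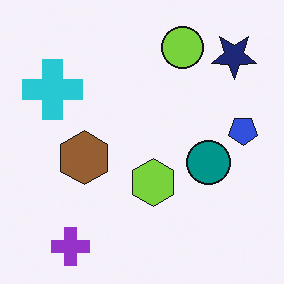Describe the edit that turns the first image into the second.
The image was flipped vertically (top ↔ bottom).

The purple cross is in the top-left of the first image and the bottom-left of the second — shapes on opposite sides of the horizontal midline have swapped in a mirror flip.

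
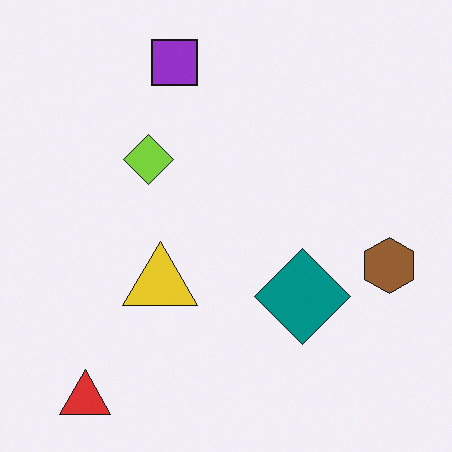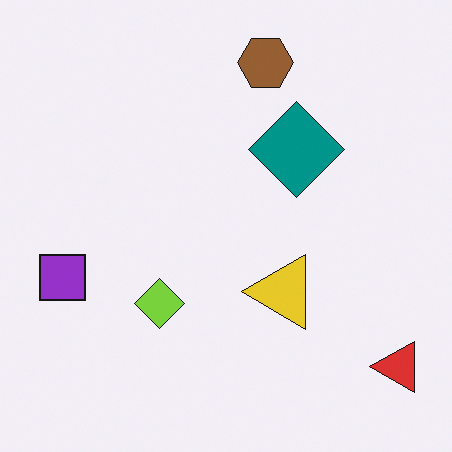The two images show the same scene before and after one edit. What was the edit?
The second image is the first rotated 90° counter-clockwise.

The red triangle sits in the bottom-left of the first image and the bottom-right of the second — consistent with a whole-image 90° counter-clockwise rotation.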